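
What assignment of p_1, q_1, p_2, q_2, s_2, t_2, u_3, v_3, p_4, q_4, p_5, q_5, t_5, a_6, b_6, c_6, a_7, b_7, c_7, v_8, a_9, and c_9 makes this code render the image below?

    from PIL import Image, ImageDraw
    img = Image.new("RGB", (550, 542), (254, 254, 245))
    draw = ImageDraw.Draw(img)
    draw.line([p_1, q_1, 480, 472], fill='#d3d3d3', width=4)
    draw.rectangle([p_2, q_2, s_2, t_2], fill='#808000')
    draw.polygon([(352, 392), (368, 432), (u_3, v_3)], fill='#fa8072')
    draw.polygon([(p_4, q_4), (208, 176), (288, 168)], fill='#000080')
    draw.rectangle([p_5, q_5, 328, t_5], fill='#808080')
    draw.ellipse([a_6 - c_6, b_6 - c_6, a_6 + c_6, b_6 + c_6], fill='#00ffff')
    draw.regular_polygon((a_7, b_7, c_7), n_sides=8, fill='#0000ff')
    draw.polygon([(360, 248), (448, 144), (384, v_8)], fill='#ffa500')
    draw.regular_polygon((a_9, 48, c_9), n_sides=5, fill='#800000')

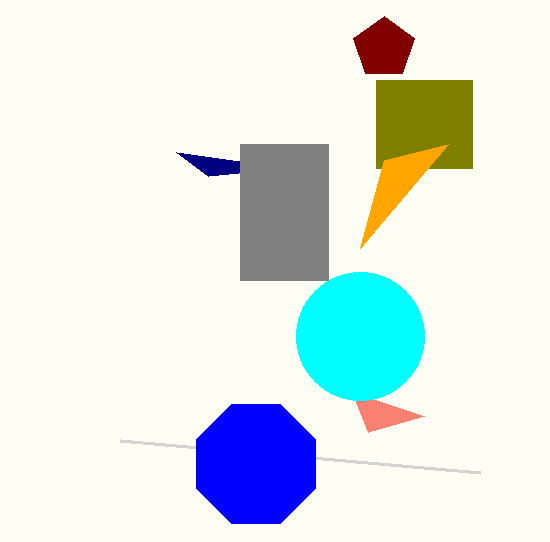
p_1 = 120
q_1 = 440
p_2 = 376
q_2 = 80
s_2 = 472
t_2 = 168
u_3 = 424
v_3 = 416
p_4 = 176
q_4 = 152
p_5 = 240
q_5 = 144
t_5 = 280
a_6 = 360
b_6 = 336
c_6 = 64
a_7 = 256
b_7 = 464
c_7 = 64
v_8 = 160
a_9 = 384
c_9 = 32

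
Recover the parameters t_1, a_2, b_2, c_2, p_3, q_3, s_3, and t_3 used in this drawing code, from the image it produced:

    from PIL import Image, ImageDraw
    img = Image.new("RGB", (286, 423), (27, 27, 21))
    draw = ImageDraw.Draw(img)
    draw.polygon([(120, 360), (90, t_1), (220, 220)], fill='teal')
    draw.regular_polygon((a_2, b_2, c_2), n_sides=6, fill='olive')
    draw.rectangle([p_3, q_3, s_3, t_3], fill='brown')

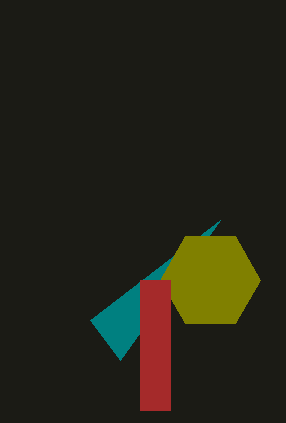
t_1 = 320; a_2 = 210; b_2 = 280; c_2 = 50; p_3 = 140; q_3 = 280; s_3 = 170; t_3 = 410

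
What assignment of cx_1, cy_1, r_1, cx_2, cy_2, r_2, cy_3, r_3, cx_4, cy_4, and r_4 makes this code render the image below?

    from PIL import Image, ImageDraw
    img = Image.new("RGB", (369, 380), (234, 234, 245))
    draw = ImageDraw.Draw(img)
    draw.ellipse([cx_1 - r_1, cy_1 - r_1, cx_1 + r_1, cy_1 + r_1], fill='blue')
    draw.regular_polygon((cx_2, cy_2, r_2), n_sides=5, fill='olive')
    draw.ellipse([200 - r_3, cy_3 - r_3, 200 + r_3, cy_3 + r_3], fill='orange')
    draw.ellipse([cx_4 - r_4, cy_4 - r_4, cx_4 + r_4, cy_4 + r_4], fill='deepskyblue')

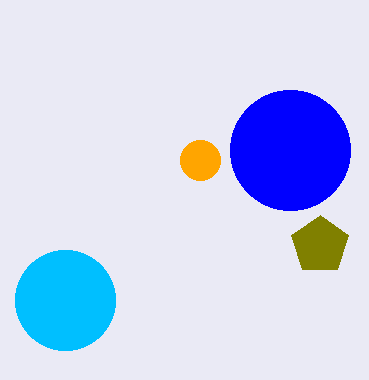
cx_1 = 290
cy_1 = 150
r_1 = 60
cx_2 = 320
cy_2 = 245
r_2 = 30
cy_3 = 160
r_3 = 20
cx_4 = 65
cy_4 = 300
r_4 = 50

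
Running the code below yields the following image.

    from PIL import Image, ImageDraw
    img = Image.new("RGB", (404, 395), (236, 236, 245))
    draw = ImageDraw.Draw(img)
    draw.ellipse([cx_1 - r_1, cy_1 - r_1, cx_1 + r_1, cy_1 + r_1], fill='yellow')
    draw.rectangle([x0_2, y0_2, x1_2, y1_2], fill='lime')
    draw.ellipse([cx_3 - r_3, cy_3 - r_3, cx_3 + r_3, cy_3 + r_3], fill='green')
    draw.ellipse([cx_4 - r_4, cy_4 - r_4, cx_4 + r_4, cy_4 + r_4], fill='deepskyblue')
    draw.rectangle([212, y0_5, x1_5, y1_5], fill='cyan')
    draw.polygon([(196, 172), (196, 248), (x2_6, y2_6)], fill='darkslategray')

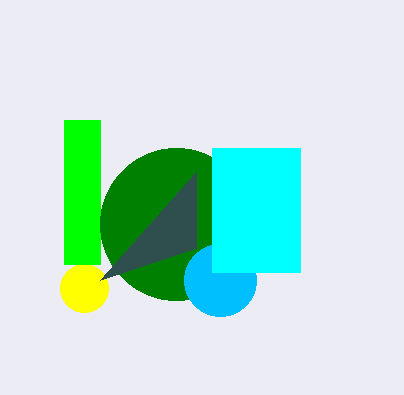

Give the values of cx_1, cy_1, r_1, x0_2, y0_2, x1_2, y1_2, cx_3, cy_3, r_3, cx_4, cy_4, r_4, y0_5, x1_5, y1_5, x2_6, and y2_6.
cx_1 = 84; cy_1 = 288; r_1 = 24; x0_2 = 64; y0_2 = 120; x1_2 = 100; y1_2 = 264; cx_3 = 176; cy_3 = 224; r_3 = 76; cx_4 = 220; cy_4 = 280; r_4 = 36; y0_5 = 148; x1_5 = 300; y1_5 = 272; x2_6 = 100; y2_6 = 280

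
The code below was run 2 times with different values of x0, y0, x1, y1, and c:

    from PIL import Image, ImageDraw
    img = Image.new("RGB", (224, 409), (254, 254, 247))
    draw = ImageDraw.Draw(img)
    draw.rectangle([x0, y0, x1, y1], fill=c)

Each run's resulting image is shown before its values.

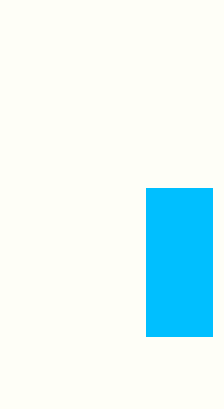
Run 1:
x0 = 146, y0 = 188, x1 = 212, y1 = 336, c = 'deepskyblue'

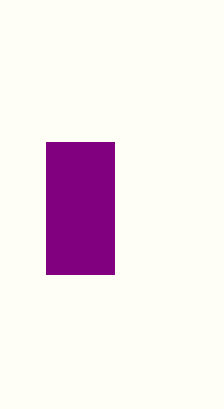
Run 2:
x0 = 46
y0 = 142
x1 = 114
y1 = 274
c = 'purple'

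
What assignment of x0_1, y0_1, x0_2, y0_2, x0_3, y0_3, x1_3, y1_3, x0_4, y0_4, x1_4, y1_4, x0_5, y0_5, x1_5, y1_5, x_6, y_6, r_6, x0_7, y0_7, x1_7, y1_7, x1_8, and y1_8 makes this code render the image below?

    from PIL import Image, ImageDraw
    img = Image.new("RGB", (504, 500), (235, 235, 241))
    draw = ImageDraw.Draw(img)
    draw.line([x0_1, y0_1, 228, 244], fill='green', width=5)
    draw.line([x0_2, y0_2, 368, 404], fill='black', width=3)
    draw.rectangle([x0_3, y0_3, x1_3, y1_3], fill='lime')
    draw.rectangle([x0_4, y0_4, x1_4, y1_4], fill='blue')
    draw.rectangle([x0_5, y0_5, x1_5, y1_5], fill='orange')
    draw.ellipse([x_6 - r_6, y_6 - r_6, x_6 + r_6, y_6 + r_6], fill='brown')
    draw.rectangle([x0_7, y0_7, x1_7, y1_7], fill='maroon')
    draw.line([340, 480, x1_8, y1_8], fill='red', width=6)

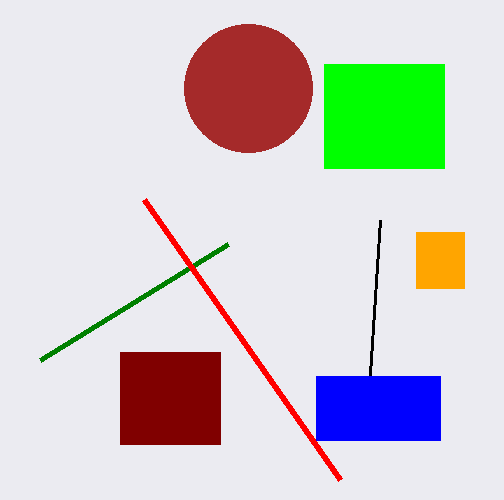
x0_1 = 40; y0_1 = 360; x0_2 = 380; y0_2 = 220; x0_3 = 324; y0_3 = 64; x1_3 = 444; y1_3 = 168; x0_4 = 316; y0_4 = 376; x1_4 = 440; y1_4 = 440; x0_5 = 416; y0_5 = 232; x1_5 = 464; y1_5 = 288; x_6 = 248; y_6 = 88; r_6 = 64; x0_7 = 120; y0_7 = 352; x1_7 = 220; y1_7 = 444; x1_8 = 144; y1_8 = 200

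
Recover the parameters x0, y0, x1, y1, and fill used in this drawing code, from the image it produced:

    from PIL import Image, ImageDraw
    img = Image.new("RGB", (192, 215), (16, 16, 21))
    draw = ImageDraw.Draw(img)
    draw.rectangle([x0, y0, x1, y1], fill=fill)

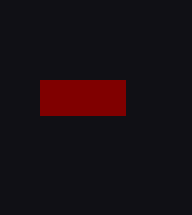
x0 = 40, y0 = 80, x1 = 125, y1 = 115, fill = 'maroon'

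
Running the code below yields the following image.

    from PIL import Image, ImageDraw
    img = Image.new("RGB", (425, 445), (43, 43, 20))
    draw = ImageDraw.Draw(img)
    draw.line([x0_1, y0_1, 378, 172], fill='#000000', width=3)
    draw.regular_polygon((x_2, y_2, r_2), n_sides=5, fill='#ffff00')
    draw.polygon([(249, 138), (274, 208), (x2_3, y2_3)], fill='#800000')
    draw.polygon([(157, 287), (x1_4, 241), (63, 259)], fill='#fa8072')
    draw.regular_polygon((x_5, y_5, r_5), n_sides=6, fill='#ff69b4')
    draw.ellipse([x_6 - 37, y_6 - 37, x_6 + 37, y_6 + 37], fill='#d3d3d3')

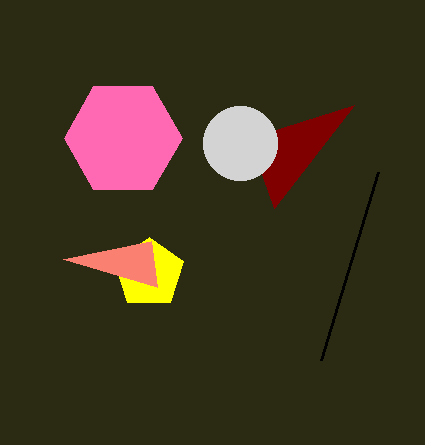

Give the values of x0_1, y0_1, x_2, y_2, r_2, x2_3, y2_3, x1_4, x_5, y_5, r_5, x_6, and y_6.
x0_1 = 321, y0_1 = 360, x_2 = 149, y_2 = 273, r_2 = 36, x2_3 = 354, y2_3 = 105, x1_4 = 151, x_5 = 123, y_5 = 138, r_5 = 59, x_6 = 240, y_6 = 143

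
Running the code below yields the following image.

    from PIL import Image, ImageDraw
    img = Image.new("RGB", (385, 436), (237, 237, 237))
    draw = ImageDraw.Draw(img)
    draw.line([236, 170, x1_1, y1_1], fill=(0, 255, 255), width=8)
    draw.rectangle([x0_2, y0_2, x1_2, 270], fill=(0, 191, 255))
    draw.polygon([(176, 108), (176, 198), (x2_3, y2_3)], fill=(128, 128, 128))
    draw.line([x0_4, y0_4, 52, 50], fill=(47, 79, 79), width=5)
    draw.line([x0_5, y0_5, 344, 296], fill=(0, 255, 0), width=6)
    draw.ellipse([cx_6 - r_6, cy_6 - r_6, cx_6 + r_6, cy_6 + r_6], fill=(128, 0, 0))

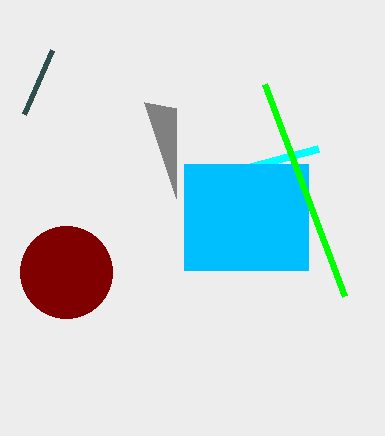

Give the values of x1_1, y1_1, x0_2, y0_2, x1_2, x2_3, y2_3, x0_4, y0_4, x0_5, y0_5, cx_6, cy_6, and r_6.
x1_1 = 318, y1_1 = 148, x0_2 = 184, y0_2 = 164, x1_2 = 308, x2_3 = 144, y2_3 = 102, x0_4 = 24, y0_4 = 114, x0_5 = 264, y0_5 = 84, cx_6 = 66, cy_6 = 272, r_6 = 46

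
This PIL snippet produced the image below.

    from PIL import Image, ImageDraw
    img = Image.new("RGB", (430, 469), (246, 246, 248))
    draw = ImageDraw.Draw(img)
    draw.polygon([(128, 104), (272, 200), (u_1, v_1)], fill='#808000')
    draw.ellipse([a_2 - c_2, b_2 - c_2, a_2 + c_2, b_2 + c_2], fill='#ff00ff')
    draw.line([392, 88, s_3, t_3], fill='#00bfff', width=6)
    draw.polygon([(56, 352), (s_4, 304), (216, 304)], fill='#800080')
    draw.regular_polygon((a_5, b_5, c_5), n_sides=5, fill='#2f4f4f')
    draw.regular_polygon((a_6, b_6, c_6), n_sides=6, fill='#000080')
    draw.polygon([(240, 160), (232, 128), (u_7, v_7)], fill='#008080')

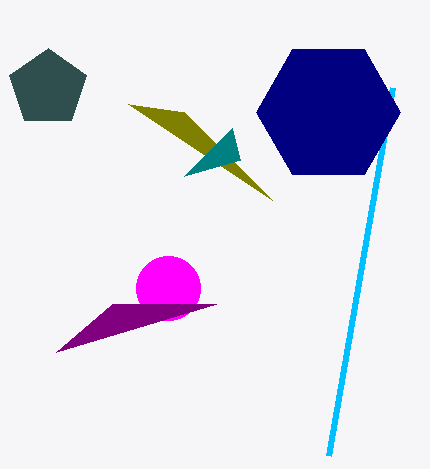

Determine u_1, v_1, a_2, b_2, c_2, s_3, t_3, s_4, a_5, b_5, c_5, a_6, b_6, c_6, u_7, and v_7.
u_1 = 184; v_1 = 112; a_2 = 168; b_2 = 288; c_2 = 32; s_3 = 328; t_3 = 456; s_4 = 112; a_5 = 48; b_5 = 88; c_5 = 40; a_6 = 328; b_6 = 112; c_6 = 72; u_7 = 184; v_7 = 176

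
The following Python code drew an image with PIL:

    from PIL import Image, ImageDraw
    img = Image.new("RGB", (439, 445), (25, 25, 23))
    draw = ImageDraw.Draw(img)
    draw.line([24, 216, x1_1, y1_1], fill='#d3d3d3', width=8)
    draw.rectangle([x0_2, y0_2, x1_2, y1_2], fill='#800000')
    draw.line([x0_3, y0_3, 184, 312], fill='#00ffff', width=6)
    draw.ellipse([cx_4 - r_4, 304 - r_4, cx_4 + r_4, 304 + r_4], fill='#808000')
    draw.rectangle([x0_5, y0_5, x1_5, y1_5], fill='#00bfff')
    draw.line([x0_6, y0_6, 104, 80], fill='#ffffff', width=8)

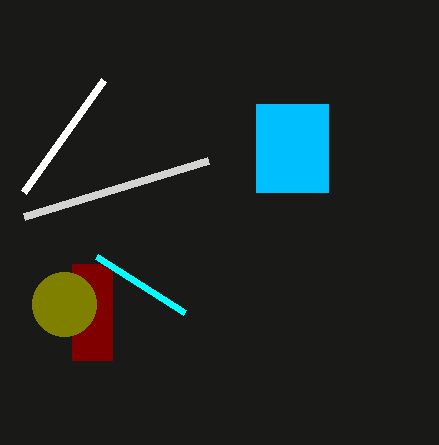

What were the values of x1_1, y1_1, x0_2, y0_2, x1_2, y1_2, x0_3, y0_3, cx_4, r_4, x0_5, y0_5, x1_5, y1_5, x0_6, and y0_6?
x1_1 = 208
y1_1 = 160
x0_2 = 72
y0_2 = 264
x1_2 = 112
y1_2 = 360
x0_3 = 96
y0_3 = 256
cx_4 = 64
r_4 = 32
x0_5 = 256
y0_5 = 104
x1_5 = 328
y1_5 = 192
x0_6 = 24
y0_6 = 192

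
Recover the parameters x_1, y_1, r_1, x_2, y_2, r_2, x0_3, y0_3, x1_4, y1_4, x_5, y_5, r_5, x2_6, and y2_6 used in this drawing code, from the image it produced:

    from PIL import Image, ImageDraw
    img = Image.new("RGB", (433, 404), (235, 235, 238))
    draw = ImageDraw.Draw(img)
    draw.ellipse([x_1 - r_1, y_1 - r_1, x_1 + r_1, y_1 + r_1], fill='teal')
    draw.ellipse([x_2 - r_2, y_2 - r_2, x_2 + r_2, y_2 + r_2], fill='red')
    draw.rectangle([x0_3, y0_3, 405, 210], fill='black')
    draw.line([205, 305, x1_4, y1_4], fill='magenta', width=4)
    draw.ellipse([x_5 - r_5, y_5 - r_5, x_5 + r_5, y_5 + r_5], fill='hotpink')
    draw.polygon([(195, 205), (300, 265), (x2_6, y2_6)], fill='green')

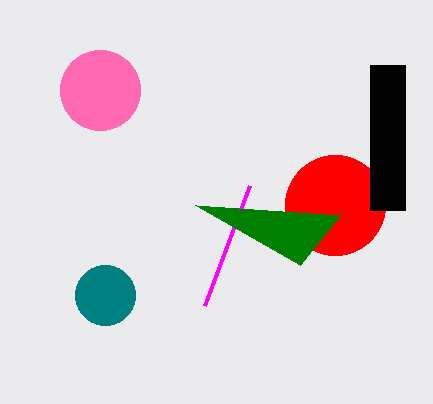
x_1 = 105, y_1 = 295, r_1 = 30, x_2 = 335, y_2 = 205, r_2 = 50, x0_3 = 370, y0_3 = 65, x1_4 = 250, y1_4 = 185, x_5 = 100, y_5 = 90, r_5 = 40, x2_6 = 340, y2_6 = 215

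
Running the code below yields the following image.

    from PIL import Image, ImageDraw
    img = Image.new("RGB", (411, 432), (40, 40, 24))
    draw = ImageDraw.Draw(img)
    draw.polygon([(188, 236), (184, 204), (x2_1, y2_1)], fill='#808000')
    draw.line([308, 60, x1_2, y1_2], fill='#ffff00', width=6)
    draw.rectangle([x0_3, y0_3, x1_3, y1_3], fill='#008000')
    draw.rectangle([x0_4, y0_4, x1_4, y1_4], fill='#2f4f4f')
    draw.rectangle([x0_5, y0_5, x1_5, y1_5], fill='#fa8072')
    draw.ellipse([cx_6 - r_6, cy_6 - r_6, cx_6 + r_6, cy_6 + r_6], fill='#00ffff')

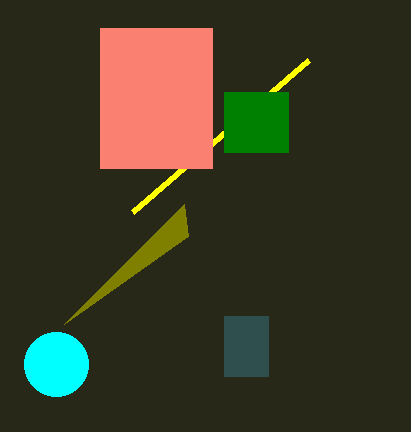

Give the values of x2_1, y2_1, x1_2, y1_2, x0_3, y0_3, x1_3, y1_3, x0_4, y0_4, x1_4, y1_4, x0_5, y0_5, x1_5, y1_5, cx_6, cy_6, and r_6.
x2_1 = 64; y2_1 = 324; x1_2 = 132; y1_2 = 212; x0_3 = 224; y0_3 = 92; x1_3 = 288; y1_3 = 152; x0_4 = 224; y0_4 = 316; x1_4 = 268; y1_4 = 376; x0_5 = 100; y0_5 = 28; x1_5 = 212; y1_5 = 168; cx_6 = 56; cy_6 = 364; r_6 = 32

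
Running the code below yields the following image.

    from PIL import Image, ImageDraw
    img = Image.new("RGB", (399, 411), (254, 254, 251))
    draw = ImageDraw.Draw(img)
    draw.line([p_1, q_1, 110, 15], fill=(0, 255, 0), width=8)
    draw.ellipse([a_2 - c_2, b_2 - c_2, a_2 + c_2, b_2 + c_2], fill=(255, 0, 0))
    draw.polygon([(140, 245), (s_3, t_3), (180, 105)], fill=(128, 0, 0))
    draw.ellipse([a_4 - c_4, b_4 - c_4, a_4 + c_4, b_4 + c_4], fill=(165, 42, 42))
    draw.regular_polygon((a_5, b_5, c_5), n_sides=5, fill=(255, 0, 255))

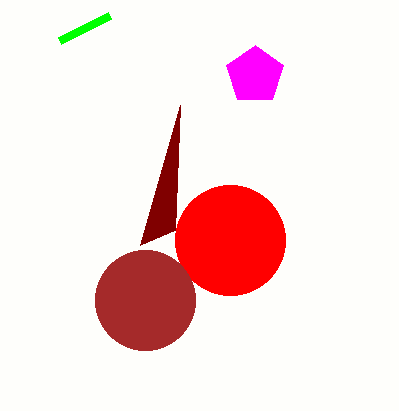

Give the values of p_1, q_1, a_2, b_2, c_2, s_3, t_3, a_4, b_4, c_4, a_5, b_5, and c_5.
p_1 = 60, q_1 = 40, a_2 = 230, b_2 = 240, c_2 = 55, s_3 = 175, t_3 = 230, a_4 = 145, b_4 = 300, c_4 = 50, a_5 = 255, b_5 = 75, c_5 = 30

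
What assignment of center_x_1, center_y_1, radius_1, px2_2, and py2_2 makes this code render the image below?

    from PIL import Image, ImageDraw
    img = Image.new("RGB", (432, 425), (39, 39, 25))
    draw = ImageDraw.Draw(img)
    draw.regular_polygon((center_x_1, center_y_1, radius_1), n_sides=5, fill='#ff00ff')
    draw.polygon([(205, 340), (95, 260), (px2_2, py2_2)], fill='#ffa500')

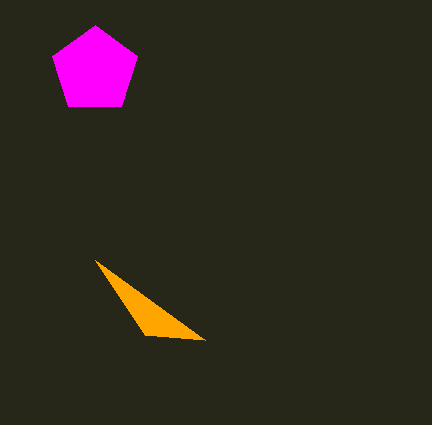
center_x_1 = 95, center_y_1 = 70, radius_1 = 45, px2_2 = 145, py2_2 = 335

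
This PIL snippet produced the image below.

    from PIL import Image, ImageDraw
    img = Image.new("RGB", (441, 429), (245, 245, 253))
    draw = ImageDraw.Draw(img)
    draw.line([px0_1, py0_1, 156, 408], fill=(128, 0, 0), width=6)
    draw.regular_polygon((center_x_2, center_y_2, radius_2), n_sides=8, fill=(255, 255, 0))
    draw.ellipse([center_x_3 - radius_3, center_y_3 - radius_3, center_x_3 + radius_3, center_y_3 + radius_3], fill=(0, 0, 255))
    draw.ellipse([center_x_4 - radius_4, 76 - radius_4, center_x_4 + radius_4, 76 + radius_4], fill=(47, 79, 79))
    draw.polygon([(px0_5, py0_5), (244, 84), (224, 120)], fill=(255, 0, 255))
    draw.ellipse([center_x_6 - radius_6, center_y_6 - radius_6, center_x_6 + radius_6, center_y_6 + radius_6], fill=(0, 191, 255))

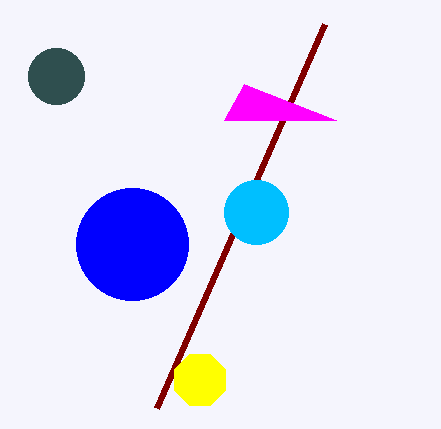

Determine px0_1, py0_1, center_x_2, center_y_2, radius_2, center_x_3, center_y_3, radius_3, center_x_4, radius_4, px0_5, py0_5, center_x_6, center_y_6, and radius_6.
px0_1 = 324
py0_1 = 24
center_x_2 = 200
center_y_2 = 380
radius_2 = 28
center_x_3 = 132
center_y_3 = 244
radius_3 = 56
center_x_4 = 56
radius_4 = 28
px0_5 = 336
py0_5 = 120
center_x_6 = 256
center_y_6 = 212
radius_6 = 32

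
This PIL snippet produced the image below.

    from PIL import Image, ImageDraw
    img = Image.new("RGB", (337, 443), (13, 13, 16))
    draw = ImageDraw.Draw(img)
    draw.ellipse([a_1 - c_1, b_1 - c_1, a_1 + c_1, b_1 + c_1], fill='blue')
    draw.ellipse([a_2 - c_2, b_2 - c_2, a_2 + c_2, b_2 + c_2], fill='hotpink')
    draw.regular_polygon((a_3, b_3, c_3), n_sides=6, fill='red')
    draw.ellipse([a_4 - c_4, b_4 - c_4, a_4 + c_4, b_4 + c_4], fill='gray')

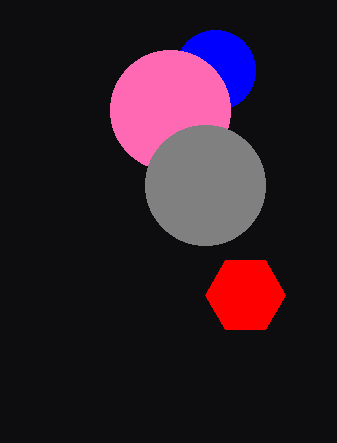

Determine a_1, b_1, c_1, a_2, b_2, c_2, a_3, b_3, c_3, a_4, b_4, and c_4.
a_1 = 215
b_1 = 70
c_1 = 40
a_2 = 170
b_2 = 110
c_2 = 60
a_3 = 245
b_3 = 295
c_3 = 40
a_4 = 205
b_4 = 185
c_4 = 60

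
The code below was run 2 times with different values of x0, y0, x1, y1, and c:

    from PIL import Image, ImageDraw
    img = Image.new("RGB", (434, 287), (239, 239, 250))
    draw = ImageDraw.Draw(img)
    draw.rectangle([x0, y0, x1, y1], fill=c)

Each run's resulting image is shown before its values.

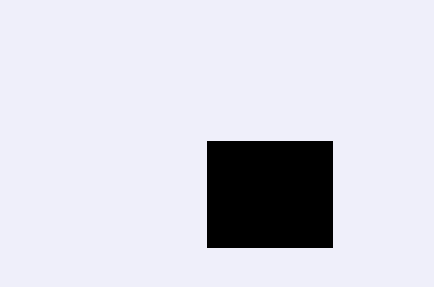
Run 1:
x0 = 207
y0 = 141
x1 = 332
y1 = 247
c = 'black'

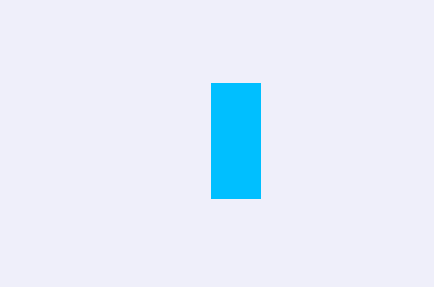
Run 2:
x0 = 211
y0 = 83
x1 = 260
y1 = 198
c = 'deepskyblue'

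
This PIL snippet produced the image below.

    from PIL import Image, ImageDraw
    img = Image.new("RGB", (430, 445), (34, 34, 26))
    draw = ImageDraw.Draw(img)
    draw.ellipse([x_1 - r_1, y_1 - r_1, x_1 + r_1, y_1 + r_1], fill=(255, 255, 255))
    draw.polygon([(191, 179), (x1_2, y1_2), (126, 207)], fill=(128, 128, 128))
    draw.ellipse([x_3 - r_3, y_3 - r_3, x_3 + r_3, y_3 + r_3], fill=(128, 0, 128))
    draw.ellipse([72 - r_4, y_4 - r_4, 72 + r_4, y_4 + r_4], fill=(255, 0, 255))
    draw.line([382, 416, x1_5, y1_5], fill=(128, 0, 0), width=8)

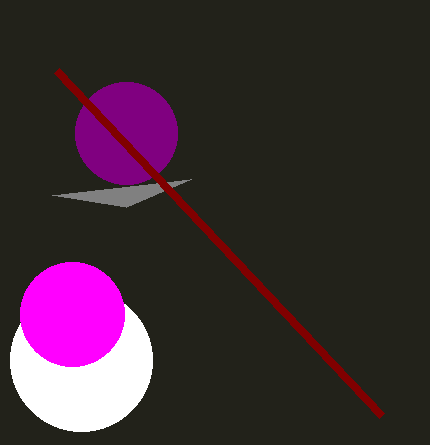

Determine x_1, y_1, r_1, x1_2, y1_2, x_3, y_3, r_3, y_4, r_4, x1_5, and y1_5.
x_1 = 81
y_1 = 360
r_1 = 71
x1_2 = 52
y1_2 = 195
x_3 = 126
y_3 = 133
r_3 = 51
y_4 = 314
r_4 = 52
x1_5 = 57
y1_5 = 71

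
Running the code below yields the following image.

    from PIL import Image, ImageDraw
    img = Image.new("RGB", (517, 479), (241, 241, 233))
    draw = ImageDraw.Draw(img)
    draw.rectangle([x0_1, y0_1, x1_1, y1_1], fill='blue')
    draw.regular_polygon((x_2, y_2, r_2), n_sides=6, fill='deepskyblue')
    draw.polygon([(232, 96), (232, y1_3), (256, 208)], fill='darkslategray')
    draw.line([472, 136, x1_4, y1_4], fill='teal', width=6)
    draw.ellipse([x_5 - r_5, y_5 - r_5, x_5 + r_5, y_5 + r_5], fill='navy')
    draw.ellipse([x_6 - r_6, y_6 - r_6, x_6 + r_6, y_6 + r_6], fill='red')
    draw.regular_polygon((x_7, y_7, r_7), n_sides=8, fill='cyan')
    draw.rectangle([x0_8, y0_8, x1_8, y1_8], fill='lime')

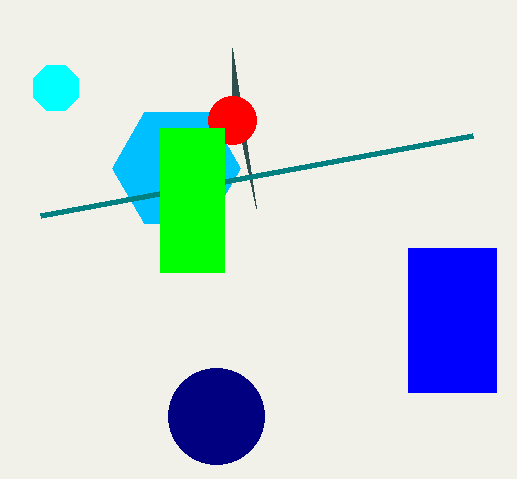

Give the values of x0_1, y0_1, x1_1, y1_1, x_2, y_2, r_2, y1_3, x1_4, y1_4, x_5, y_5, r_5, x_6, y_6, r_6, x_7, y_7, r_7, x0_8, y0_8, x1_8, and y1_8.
x0_1 = 408, y0_1 = 248, x1_1 = 496, y1_1 = 392, x_2 = 176, y_2 = 168, r_2 = 64, y1_3 = 48, x1_4 = 40, y1_4 = 216, x_5 = 216, y_5 = 416, r_5 = 48, x_6 = 232, y_6 = 120, r_6 = 24, x_7 = 56, y_7 = 88, r_7 = 24, x0_8 = 160, y0_8 = 128, x1_8 = 224, y1_8 = 272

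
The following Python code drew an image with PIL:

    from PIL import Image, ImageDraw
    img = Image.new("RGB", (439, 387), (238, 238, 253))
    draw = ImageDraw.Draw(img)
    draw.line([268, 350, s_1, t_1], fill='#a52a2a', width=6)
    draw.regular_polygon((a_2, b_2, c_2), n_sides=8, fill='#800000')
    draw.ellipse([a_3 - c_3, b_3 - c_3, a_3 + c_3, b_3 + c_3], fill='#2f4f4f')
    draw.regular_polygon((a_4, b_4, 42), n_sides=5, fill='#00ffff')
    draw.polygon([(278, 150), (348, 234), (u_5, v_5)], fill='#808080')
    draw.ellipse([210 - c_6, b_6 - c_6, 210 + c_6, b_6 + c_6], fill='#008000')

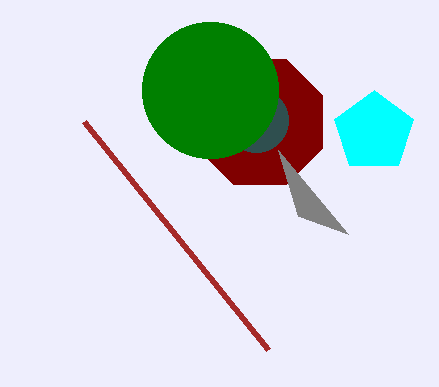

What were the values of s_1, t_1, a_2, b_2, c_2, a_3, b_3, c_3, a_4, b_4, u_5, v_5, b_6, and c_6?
s_1 = 84; t_1 = 122; a_2 = 260; b_2 = 122; c_2 = 68; a_3 = 256; b_3 = 120; c_3 = 32; a_4 = 374; b_4 = 132; u_5 = 298; v_5 = 216; b_6 = 90; c_6 = 68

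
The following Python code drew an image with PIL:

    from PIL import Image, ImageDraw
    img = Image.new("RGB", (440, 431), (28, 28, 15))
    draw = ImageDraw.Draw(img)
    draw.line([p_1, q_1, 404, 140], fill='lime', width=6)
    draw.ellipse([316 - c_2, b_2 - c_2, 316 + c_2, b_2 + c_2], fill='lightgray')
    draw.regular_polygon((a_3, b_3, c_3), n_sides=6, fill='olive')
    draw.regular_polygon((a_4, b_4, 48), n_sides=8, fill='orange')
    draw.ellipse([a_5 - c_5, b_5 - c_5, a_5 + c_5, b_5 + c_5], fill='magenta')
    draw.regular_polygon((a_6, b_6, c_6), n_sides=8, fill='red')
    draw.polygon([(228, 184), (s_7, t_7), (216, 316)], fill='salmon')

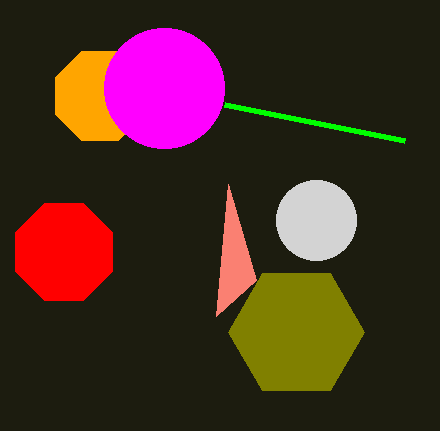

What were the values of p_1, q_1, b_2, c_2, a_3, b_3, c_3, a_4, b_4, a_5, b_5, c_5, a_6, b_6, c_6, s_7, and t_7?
p_1 = 224, q_1 = 104, b_2 = 220, c_2 = 40, a_3 = 296, b_3 = 332, c_3 = 68, a_4 = 100, b_4 = 96, a_5 = 164, b_5 = 88, c_5 = 60, a_6 = 64, b_6 = 252, c_6 = 52, s_7 = 256, t_7 = 280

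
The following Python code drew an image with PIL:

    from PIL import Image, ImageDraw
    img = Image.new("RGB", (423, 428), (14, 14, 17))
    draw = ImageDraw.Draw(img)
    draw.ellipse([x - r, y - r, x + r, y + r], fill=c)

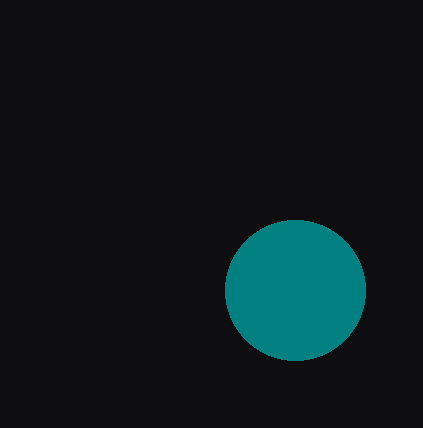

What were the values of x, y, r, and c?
x = 295, y = 290, r = 70, c = 'teal'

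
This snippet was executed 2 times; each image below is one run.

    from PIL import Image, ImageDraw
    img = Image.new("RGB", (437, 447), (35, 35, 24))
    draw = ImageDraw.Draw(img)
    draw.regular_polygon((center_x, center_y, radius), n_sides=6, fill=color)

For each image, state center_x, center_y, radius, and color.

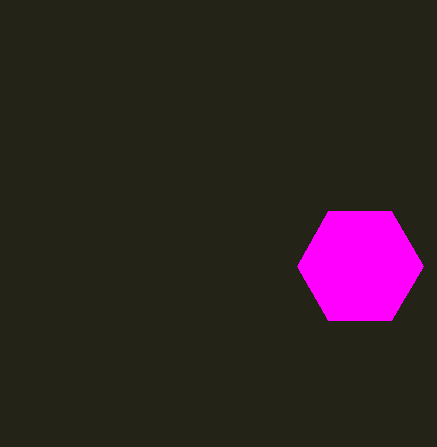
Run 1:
center_x = 360; center_y = 266; radius = 63; color = 'magenta'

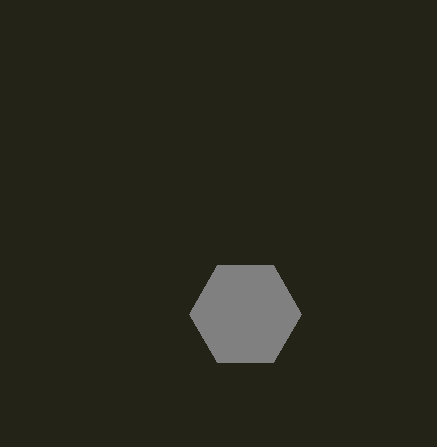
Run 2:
center_x = 245
center_y = 314
radius = 56
color = 'gray'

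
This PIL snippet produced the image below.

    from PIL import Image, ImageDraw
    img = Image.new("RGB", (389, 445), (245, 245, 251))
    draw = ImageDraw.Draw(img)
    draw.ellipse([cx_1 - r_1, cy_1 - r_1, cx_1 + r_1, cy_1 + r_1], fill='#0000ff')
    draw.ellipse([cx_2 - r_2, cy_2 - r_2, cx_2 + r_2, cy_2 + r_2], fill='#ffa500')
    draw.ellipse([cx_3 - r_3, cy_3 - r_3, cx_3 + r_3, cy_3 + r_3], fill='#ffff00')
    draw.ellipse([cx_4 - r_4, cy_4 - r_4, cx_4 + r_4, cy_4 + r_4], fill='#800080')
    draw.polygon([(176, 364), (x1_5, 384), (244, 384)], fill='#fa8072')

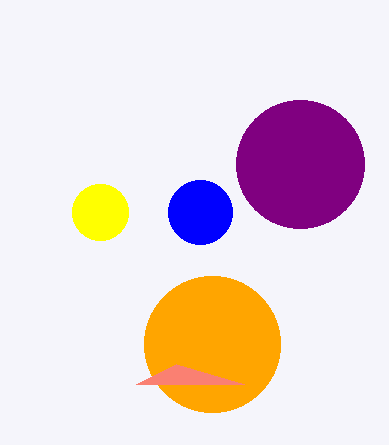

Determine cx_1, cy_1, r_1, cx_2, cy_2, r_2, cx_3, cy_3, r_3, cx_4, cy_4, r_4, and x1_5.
cx_1 = 200; cy_1 = 212; r_1 = 32; cx_2 = 212; cy_2 = 344; r_2 = 68; cx_3 = 100; cy_3 = 212; r_3 = 28; cx_4 = 300; cy_4 = 164; r_4 = 64; x1_5 = 136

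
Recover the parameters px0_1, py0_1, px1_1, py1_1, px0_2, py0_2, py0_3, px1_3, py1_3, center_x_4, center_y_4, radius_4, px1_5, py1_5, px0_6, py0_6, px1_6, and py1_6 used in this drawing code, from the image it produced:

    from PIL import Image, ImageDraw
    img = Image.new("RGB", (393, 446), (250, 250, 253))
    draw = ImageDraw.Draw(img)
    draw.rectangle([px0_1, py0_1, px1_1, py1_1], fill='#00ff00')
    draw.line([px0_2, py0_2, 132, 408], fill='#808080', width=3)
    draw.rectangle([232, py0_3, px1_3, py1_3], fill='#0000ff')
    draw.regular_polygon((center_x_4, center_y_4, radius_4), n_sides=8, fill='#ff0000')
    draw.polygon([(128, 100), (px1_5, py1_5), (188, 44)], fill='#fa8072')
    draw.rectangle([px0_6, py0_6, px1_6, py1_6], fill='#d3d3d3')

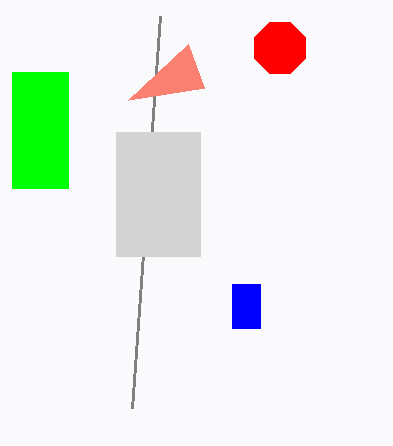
px0_1 = 12; py0_1 = 72; px1_1 = 68; py1_1 = 188; px0_2 = 160; py0_2 = 16; py0_3 = 284; px1_3 = 260; py1_3 = 328; center_x_4 = 280; center_y_4 = 48; radius_4 = 28; px1_5 = 204; py1_5 = 88; px0_6 = 116; py0_6 = 132; px1_6 = 200; py1_6 = 256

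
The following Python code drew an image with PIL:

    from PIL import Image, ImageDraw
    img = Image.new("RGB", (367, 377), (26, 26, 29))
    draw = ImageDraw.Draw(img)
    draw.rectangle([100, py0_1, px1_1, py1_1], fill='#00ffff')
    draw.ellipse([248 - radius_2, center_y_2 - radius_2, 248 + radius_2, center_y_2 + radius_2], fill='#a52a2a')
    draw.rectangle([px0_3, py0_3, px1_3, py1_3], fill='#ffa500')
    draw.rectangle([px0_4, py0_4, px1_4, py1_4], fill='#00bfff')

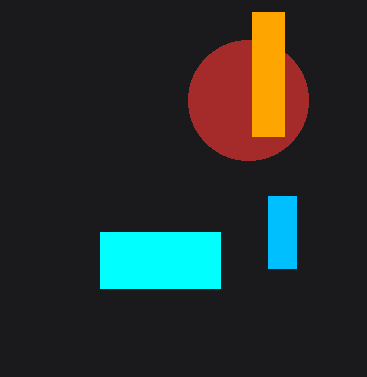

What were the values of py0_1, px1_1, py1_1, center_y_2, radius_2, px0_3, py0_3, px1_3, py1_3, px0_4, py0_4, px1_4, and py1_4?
py0_1 = 232; px1_1 = 220; py1_1 = 288; center_y_2 = 100; radius_2 = 60; px0_3 = 252; py0_3 = 12; px1_3 = 284; py1_3 = 136; px0_4 = 268; py0_4 = 196; px1_4 = 296; py1_4 = 268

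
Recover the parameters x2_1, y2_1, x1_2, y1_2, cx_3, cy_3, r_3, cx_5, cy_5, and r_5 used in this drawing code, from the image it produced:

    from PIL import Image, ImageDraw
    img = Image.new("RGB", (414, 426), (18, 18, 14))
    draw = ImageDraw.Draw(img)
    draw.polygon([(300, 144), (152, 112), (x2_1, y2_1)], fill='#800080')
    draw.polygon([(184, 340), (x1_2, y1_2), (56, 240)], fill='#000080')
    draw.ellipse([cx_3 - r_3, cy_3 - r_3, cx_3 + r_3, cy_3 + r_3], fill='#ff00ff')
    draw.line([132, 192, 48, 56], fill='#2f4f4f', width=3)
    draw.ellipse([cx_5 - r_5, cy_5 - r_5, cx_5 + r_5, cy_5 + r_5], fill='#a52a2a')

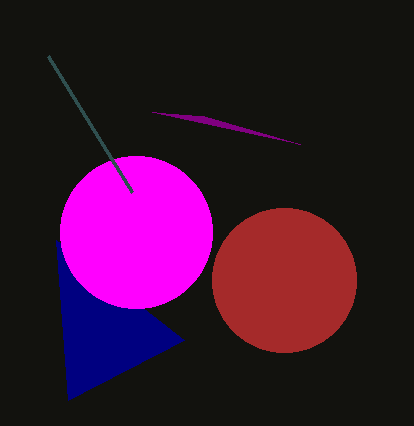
x2_1 = 204, y2_1 = 116, x1_2 = 68, y1_2 = 400, cx_3 = 136, cy_3 = 232, r_3 = 76, cx_5 = 284, cy_5 = 280, r_5 = 72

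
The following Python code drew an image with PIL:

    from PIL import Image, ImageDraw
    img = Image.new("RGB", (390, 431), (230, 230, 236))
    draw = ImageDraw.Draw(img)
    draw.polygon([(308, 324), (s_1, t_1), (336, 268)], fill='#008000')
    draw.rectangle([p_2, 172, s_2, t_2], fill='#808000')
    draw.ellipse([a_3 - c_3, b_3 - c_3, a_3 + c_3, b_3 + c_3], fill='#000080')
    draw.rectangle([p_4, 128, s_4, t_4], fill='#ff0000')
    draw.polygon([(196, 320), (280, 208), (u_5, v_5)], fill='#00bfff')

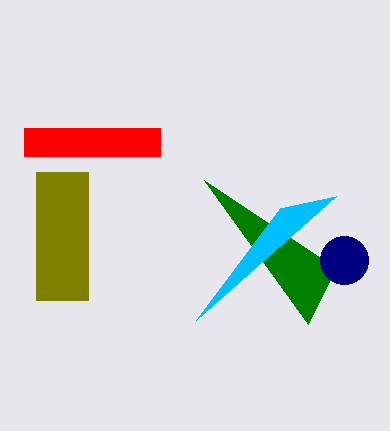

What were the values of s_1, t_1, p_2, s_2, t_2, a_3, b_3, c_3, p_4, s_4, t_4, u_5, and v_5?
s_1 = 204; t_1 = 180; p_2 = 36; s_2 = 88; t_2 = 300; a_3 = 344; b_3 = 260; c_3 = 24; p_4 = 24; s_4 = 160; t_4 = 156; u_5 = 336; v_5 = 196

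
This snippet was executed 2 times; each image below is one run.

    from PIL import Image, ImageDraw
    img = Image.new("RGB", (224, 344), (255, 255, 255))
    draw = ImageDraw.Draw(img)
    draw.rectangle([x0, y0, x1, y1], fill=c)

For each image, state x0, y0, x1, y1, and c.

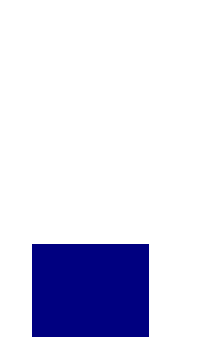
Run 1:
x0 = 32
y0 = 244
x1 = 148
y1 = 336
c = 'navy'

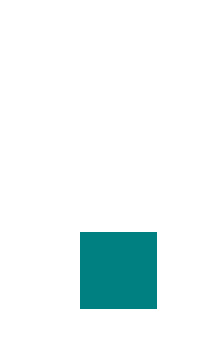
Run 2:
x0 = 80; y0 = 232; x1 = 156; y1 = 308; c = 'teal'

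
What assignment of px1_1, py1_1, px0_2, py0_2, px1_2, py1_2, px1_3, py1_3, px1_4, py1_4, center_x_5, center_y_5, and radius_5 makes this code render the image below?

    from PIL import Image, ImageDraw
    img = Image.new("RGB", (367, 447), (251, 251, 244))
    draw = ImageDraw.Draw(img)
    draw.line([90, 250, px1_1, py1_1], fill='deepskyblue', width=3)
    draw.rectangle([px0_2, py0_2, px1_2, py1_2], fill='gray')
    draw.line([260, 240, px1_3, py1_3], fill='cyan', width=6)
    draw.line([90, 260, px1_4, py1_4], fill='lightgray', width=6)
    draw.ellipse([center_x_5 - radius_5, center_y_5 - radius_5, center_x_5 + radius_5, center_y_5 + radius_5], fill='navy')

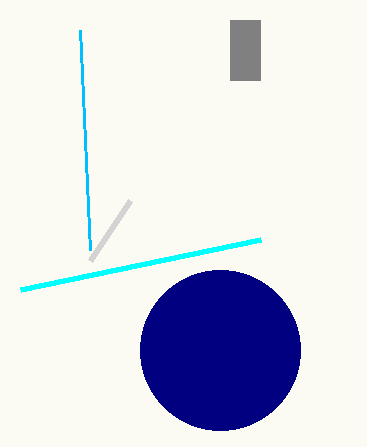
px1_1 = 80; py1_1 = 30; px0_2 = 230; py0_2 = 20; px1_2 = 260; py1_2 = 80; px1_3 = 20; py1_3 = 290; px1_4 = 130; py1_4 = 200; center_x_5 = 220; center_y_5 = 350; radius_5 = 80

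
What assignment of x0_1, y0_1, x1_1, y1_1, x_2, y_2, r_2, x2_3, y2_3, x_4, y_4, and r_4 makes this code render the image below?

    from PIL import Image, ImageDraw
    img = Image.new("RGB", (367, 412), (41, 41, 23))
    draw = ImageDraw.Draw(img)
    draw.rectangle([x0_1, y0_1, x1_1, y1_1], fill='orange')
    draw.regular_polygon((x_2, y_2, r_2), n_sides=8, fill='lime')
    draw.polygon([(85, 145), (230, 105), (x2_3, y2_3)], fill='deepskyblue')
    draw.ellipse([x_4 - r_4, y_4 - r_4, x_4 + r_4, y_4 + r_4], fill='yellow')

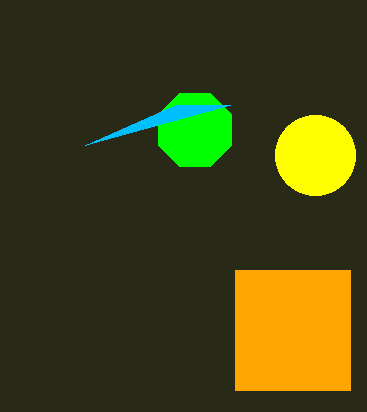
x0_1 = 235
y0_1 = 270
x1_1 = 350
y1_1 = 390
x_2 = 195
y_2 = 130
r_2 = 40
x2_3 = 175
y2_3 = 105
x_4 = 315
y_4 = 155
r_4 = 40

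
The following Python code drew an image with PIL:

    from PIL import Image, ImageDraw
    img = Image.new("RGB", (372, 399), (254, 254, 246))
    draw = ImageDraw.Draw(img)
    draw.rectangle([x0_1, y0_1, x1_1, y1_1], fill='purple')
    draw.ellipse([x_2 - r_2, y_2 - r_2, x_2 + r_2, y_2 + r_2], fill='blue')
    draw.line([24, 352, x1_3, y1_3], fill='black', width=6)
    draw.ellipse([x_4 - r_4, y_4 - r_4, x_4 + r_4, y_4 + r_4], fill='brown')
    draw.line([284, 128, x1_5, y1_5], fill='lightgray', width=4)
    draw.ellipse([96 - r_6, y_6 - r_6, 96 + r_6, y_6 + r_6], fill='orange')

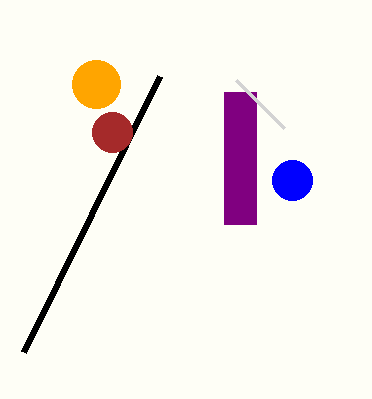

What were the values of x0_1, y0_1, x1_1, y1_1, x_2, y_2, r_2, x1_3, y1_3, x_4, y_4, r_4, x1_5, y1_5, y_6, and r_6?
x0_1 = 224; y0_1 = 92; x1_1 = 256; y1_1 = 224; x_2 = 292; y_2 = 180; r_2 = 20; x1_3 = 160; y1_3 = 76; x_4 = 112; y_4 = 132; r_4 = 20; x1_5 = 236; y1_5 = 80; y_6 = 84; r_6 = 24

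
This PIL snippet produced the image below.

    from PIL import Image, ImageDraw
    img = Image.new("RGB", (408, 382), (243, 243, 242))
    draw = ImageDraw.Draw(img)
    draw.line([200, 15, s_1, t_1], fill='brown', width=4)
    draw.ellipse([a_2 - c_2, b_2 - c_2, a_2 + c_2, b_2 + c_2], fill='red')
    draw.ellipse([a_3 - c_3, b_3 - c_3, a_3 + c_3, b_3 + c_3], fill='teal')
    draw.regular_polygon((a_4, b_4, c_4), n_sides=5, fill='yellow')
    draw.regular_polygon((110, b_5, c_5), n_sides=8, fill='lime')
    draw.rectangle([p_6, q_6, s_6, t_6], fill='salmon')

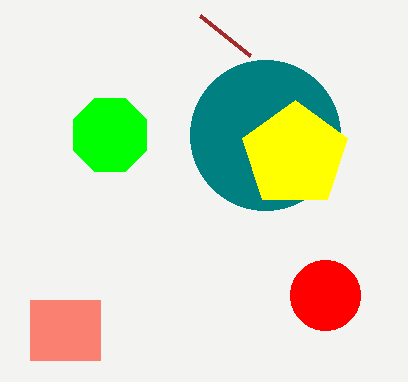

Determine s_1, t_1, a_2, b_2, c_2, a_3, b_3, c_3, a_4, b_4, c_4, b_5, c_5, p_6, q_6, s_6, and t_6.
s_1 = 250
t_1 = 55
a_2 = 325
b_2 = 295
c_2 = 35
a_3 = 265
b_3 = 135
c_3 = 75
a_4 = 295
b_4 = 155
c_4 = 55
b_5 = 135
c_5 = 40
p_6 = 30
q_6 = 300
s_6 = 100
t_6 = 360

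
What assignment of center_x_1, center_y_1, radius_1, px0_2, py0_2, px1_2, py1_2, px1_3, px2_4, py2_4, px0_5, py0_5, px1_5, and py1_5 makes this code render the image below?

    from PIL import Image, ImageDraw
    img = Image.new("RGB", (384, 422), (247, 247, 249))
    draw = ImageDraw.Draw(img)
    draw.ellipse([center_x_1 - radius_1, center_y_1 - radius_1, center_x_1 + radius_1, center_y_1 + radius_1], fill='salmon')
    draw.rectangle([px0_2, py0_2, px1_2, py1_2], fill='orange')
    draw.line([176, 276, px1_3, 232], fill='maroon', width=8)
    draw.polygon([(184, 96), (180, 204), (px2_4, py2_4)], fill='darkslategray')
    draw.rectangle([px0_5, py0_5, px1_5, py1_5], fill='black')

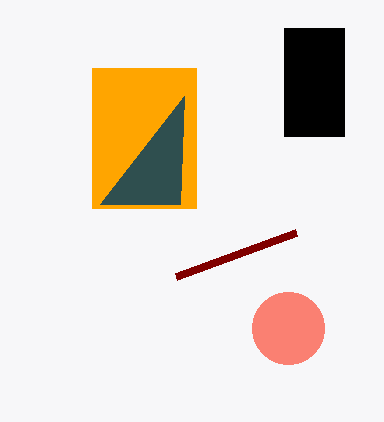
center_x_1 = 288; center_y_1 = 328; radius_1 = 36; px0_2 = 92; py0_2 = 68; px1_2 = 196; py1_2 = 208; px1_3 = 296; px2_4 = 100; py2_4 = 204; px0_5 = 284; py0_5 = 28; px1_5 = 344; py1_5 = 136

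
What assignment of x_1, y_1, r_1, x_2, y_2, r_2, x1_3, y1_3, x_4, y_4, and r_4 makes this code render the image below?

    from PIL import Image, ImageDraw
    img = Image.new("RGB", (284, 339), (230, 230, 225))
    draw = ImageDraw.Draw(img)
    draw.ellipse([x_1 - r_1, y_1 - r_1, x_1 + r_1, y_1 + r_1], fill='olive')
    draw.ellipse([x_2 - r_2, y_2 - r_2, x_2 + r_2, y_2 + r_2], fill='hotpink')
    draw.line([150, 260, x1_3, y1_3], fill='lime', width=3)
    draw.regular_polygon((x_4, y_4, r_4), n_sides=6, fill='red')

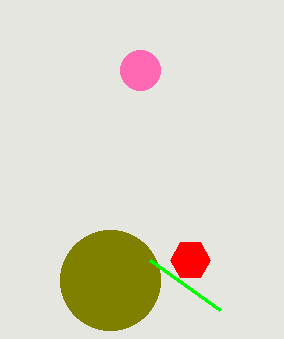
x_1 = 110; y_1 = 280; r_1 = 50; x_2 = 140; y_2 = 70; r_2 = 20; x1_3 = 220; y1_3 = 310; x_4 = 190; y_4 = 260; r_4 = 20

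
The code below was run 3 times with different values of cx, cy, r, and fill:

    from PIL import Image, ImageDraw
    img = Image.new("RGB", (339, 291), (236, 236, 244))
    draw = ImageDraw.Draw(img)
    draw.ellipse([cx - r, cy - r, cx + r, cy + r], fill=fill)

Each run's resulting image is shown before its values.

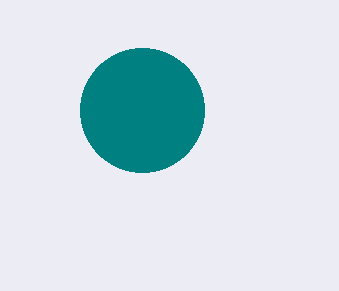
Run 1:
cx = 142, cy = 110, r = 62, fill = 'teal'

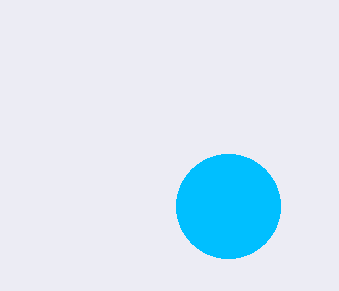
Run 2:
cx = 228; cy = 206; r = 52; fill = 'deepskyblue'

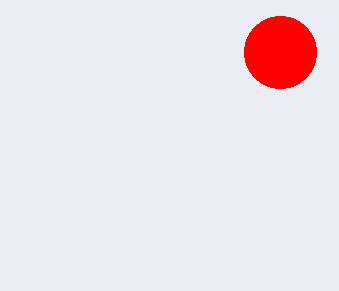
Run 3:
cx = 280
cy = 52
r = 36
fill = 'red'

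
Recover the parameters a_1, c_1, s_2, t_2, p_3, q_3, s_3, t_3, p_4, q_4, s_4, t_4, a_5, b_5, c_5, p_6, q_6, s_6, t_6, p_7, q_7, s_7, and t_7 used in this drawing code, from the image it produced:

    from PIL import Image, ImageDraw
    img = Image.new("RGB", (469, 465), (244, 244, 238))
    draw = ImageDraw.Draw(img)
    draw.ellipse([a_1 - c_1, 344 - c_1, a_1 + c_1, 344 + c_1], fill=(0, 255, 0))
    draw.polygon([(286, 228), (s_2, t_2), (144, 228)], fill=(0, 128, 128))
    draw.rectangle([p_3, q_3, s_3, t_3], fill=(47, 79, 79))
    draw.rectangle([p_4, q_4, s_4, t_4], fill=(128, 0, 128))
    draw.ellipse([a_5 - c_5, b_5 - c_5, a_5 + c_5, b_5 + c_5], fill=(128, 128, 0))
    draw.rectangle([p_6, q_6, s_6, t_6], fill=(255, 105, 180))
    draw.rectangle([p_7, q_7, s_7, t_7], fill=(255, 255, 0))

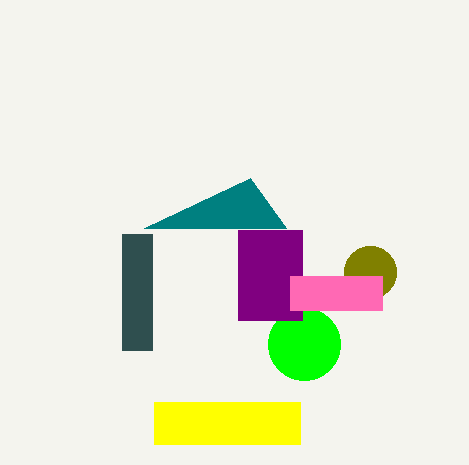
a_1 = 304, c_1 = 36, s_2 = 250, t_2 = 178, p_3 = 122, q_3 = 234, s_3 = 152, t_3 = 350, p_4 = 238, q_4 = 230, s_4 = 302, t_4 = 320, a_5 = 370, b_5 = 272, c_5 = 26, p_6 = 290, q_6 = 276, s_6 = 382, t_6 = 310, p_7 = 154, q_7 = 402, s_7 = 300, t_7 = 444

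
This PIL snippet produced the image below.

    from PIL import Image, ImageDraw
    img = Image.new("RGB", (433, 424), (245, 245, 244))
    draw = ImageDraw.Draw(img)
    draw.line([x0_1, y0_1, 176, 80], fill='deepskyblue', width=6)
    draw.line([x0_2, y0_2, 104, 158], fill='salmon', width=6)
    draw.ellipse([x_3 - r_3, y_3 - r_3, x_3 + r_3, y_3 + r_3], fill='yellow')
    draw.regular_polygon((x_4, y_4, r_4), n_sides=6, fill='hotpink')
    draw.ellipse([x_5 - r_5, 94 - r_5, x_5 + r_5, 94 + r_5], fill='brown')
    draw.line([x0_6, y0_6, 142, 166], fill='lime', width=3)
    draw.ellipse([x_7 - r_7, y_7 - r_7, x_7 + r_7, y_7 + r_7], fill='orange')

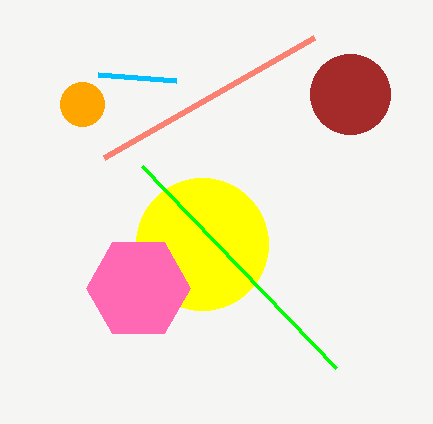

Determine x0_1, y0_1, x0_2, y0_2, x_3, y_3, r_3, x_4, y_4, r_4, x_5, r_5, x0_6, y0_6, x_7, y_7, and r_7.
x0_1 = 98; y0_1 = 74; x0_2 = 314; y0_2 = 38; x_3 = 202; y_3 = 244; r_3 = 66; x_4 = 138; y_4 = 288; r_4 = 52; x_5 = 350; r_5 = 40; x0_6 = 336; y0_6 = 368; x_7 = 82; y_7 = 104; r_7 = 22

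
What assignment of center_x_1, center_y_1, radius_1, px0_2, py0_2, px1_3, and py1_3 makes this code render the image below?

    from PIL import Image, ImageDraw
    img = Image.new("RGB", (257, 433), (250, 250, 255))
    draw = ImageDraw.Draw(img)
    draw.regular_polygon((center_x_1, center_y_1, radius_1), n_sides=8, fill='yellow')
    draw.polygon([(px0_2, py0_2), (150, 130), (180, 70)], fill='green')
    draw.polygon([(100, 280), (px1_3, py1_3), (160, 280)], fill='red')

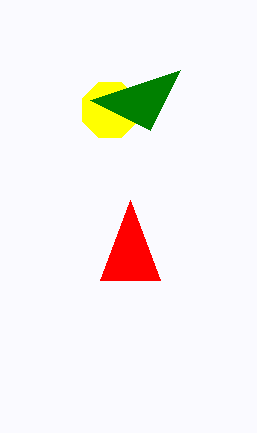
center_x_1 = 110
center_y_1 = 110
radius_1 = 30
px0_2 = 90
py0_2 = 100
px1_3 = 130
py1_3 = 200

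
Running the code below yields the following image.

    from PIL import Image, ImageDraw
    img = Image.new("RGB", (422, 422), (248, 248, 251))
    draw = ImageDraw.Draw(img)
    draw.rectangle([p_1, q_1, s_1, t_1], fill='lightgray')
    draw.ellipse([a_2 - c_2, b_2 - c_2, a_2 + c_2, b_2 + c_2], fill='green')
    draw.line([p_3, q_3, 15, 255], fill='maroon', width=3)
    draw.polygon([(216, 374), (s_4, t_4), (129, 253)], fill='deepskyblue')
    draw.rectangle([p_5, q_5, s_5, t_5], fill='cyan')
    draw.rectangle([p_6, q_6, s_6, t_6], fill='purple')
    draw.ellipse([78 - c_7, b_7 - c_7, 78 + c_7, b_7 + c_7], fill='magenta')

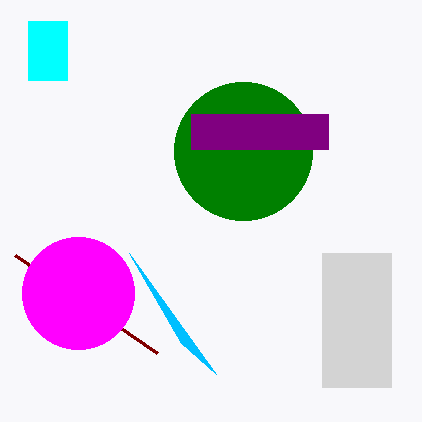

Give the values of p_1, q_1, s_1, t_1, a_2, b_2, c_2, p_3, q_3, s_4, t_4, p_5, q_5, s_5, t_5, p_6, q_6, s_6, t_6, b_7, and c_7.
p_1 = 322, q_1 = 253, s_1 = 391, t_1 = 387, a_2 = 243, b_2 = 151, c_2 = 69, p_3 = 157, q_3 = 353, s_4 = 181, t_4 = 343, p_5 = 28, q_5 = 21, s_5 = 67, t_5 = 80, p_6 = 191, q_6 = 114, s_6 = 328, t_6 = 149, b_7 = 293, c_7 = 56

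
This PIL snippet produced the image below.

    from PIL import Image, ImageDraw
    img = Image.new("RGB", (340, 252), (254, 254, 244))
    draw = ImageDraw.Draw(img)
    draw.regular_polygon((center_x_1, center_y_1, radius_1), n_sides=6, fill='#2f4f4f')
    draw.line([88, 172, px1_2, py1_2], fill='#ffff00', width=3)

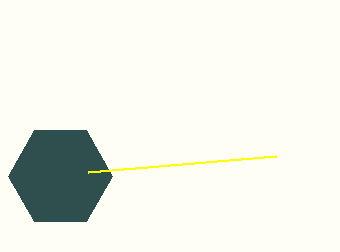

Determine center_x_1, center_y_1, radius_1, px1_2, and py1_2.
center_x_1 = 60
center_y_1 = 176
radius_1 = 52
px1_2 = 276
py1_2 = 156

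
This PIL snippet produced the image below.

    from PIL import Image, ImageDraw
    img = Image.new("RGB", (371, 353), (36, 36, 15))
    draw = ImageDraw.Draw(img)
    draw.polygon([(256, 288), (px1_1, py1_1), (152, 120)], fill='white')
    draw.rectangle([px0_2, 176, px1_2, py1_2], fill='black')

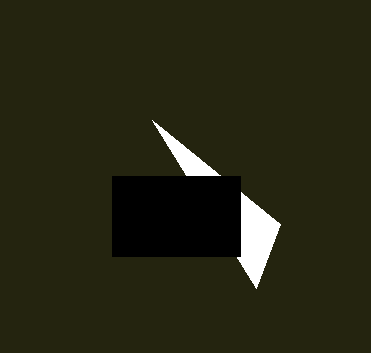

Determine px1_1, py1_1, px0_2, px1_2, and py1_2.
px1_1 = 280, py1_1 = 224, px0_2 = 112, px1_2 = 240, py1_2 = 256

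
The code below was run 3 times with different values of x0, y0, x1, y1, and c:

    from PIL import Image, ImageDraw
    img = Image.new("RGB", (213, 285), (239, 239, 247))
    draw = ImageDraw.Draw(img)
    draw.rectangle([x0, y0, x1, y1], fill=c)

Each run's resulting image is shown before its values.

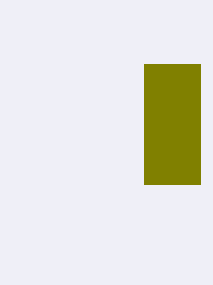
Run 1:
x0 = 144, y0 = 64, x1 = 200, y1 = 184, c = 'olive'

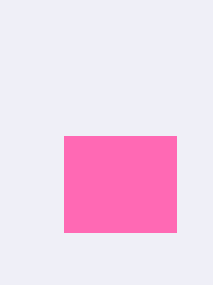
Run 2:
x0 = 64, y0 = 136, x1 = 176, y1 = 232, c = 'hotpink'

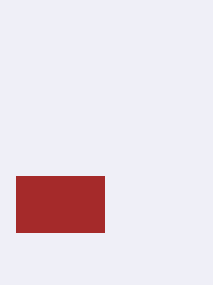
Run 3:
x0 = 16; y0 = 176; x1 = 104; y1 = 232; c = 'brown'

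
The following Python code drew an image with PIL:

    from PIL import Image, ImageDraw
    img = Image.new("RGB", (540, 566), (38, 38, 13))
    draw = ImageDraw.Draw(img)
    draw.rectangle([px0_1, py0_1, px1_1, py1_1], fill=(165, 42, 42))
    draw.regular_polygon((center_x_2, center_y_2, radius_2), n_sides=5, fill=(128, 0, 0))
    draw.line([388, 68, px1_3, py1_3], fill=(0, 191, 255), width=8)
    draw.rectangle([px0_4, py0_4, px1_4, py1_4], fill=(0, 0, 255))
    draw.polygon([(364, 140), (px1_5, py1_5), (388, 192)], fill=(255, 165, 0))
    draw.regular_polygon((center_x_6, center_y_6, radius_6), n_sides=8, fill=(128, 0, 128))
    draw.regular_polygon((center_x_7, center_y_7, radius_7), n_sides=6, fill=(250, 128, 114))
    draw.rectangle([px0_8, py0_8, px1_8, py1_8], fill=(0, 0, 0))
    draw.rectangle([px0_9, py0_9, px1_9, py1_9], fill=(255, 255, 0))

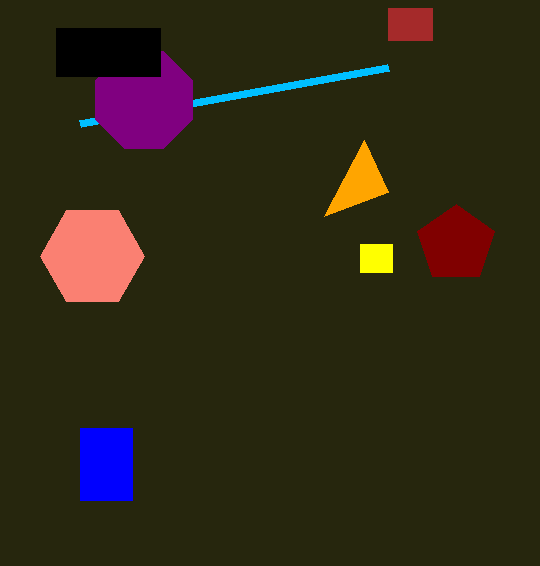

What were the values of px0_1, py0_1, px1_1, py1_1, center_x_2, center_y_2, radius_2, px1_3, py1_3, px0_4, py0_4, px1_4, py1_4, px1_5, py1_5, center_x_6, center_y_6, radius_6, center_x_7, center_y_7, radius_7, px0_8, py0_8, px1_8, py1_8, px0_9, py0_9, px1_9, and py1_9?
px0_1 = 388; py0_1 = 8; px1_1 = 432; py1_1 = 40; center_x_2 = 456; center_y_2 = 244; radius_2 = 40; px1_3 = 80; py1_3 = 124; px0_4 = 80; py0_4 = 428; px1_4 = 132; py1_4 = 500; px1_5 = 324; py1_5 = 216; center_x_6 = 144; center_y_6 = 100; radius_6 = 52; center_x_7 = 92; center_y_7 = 256; radius_7 = 52; px0_8 = 56; py0_8 = 28; px1_8 = 160; py1_8 = 76; px0_9 = 360; py0_9 = 244; px1_9 = 392; py1_9 = 272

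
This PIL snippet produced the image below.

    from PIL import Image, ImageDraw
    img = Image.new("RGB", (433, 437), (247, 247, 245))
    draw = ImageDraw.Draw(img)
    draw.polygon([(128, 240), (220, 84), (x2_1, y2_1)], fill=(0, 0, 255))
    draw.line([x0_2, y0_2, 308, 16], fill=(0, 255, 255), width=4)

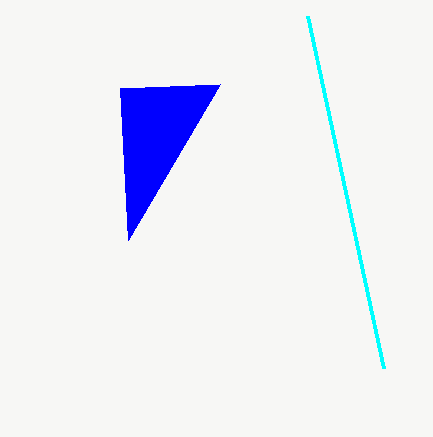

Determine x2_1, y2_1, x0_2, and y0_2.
x2_1 = 120
y2_1 = 88
x0_2 = 384
y0_2 = 368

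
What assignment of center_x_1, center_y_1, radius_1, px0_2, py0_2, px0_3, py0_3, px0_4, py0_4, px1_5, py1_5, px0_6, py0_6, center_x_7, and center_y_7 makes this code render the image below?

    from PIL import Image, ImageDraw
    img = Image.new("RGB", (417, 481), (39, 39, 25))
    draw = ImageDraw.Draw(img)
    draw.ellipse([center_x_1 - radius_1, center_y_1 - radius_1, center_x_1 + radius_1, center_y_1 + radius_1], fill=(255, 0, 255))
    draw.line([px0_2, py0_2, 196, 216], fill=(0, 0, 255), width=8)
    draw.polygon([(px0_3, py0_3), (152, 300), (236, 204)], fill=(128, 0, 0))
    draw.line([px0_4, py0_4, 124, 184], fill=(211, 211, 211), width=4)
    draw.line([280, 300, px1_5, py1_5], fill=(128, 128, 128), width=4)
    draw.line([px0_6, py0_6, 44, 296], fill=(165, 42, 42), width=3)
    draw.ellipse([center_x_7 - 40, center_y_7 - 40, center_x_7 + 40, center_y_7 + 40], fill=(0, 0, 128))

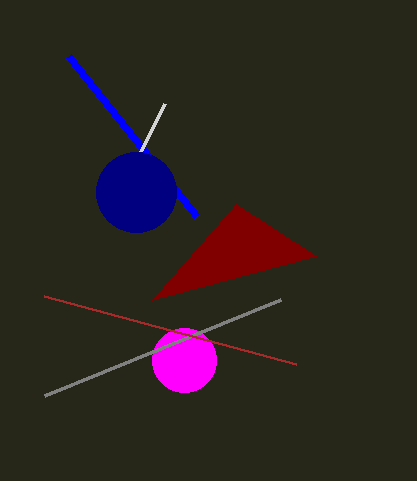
center_x_1 = 184; center_y_1 = 360; radius_1 = 32; px0_2 = 68; py0_2 = 56; px0_3 = 316; py0_3 = 256; px0_4 = 164; py0_4 = 104; px1_5 = 44; py1_5 = 396; px0_6 = 296; py0_6 = 364; center_x_7 = 136; center_y_7 = 192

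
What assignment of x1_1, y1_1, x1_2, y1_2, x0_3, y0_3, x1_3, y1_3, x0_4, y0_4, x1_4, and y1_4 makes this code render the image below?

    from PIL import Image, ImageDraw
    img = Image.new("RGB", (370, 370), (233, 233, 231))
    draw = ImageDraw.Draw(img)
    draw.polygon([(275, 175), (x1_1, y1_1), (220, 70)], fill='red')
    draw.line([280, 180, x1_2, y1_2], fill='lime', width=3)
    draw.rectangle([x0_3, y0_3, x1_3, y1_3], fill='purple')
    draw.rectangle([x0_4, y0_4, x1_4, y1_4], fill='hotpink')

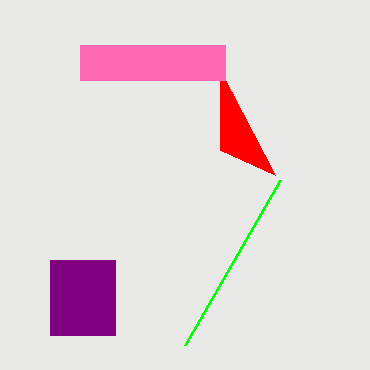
x1_1 = 220
y1_1 = 150
x1_2 = 185
y1_2 = 345
x0_3 = 50
y0_3 = 260
x1_3 = 115
y1_3 = 335
x0_4 = 80
y0_4 = 45
x1_4 = 225
y1_4 = 80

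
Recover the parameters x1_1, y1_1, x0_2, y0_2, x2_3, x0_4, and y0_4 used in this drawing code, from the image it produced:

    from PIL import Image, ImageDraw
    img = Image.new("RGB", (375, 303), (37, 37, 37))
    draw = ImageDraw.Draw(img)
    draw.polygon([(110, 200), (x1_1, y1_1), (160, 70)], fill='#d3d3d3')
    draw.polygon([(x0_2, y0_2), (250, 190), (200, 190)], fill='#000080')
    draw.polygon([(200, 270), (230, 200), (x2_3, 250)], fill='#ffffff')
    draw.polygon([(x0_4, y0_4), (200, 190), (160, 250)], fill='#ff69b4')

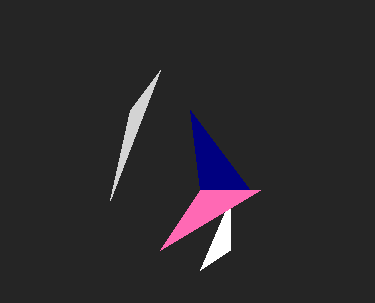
x1_1 = 130, y1_1 = 110, x0_2 = 190, y0_2 = 110, x2_3 = 230, x0_4 = 260, y0_4 = 190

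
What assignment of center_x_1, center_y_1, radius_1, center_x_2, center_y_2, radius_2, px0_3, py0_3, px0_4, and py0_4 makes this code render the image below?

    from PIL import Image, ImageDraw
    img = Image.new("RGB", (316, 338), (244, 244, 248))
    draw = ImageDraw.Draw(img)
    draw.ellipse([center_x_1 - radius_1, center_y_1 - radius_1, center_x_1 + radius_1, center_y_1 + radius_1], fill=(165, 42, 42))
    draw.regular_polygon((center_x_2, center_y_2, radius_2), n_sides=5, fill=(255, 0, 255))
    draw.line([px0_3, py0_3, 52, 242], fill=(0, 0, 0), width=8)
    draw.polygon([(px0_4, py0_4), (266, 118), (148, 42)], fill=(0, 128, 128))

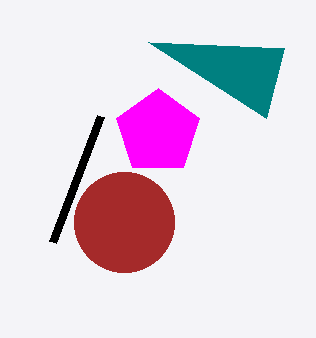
center_x_1 = 124; center_y_1 = 222; radius_1 = 50; center_x_2 = 158; center_y_2 = 132; radius_2 = 44; px0_3 = 100; py0_3 = 116; px0_4 = 284; py0_4 = 48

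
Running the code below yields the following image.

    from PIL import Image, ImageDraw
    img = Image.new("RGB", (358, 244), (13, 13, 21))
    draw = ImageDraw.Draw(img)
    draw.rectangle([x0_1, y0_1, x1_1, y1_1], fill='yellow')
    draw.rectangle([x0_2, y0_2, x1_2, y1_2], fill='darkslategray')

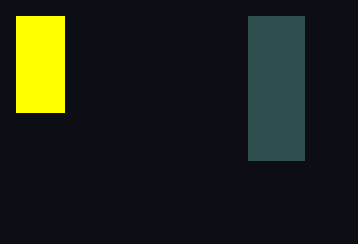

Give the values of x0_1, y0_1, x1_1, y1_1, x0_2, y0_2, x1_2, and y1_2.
x0_1 = 16, y0_1 = 16, x1_1 = 64, y1_1 = 112, x0_2 = 248, y0_2 = 16, x1_2 = 304, y1_2 = 160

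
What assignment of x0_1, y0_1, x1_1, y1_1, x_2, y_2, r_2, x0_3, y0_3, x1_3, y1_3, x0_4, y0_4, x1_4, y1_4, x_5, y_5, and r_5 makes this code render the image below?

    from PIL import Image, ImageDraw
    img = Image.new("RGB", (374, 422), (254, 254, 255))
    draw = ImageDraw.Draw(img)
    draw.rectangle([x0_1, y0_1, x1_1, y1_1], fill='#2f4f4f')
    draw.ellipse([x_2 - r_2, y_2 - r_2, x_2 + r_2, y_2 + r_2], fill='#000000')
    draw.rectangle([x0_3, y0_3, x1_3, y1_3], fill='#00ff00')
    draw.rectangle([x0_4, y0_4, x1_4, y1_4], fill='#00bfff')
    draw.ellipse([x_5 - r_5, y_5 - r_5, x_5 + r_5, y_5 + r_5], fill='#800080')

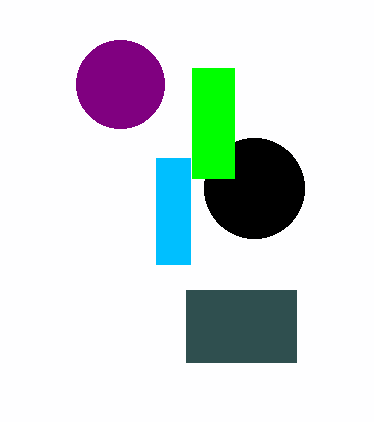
x0_1 = 186; y0_1 = 290; x1_1 = 296; y1_1 = 362; x_2 = 254; y_2 = 188; r_2 = 50; x0_3 = 192; y0_3 = 68; x1_3 = 234; y1_3 = 178; x0_4 = 156; y0_4 = 158; x1_4 = 190; y1_4 = 264; x_5 = 120; y_5 = 84; r_5 = 44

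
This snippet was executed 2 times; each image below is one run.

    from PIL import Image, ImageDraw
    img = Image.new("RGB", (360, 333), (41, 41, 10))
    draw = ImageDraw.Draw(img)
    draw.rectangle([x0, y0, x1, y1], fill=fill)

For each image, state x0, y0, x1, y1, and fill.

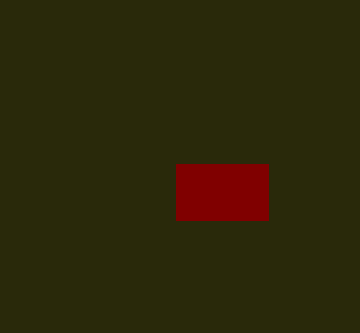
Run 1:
x0 = 176, y0 = 164, x1 = 268, y1 = 220, fill = 'maroon'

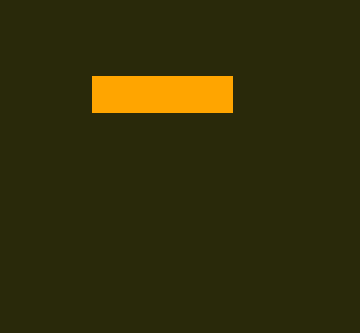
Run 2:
x0 = 92, y0 = 76, x1 = 232, y1 = 112, fill = 'orange'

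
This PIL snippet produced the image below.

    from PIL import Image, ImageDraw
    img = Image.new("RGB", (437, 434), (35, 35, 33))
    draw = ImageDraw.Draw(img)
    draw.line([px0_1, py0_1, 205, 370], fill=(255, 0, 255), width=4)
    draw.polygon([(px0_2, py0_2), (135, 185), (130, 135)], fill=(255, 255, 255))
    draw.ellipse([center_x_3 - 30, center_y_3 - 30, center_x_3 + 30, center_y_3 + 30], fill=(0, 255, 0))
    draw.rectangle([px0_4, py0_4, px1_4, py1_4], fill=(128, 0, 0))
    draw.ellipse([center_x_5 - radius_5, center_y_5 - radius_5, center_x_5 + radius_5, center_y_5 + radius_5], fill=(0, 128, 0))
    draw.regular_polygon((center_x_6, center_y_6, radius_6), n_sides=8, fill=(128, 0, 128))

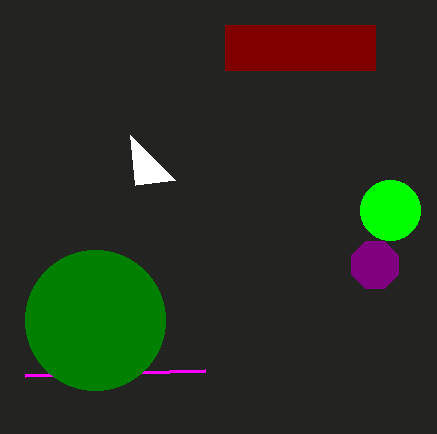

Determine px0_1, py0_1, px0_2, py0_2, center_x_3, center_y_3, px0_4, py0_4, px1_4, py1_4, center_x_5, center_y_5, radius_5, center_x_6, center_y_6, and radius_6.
px0_1 = 25; py0_1 = 375; px0_2 = 175; py0_2 = 180; center_x_3 = 390; center_y_3 = 210; px0_4 = 225; py0_4 = 25; px1_4 = 375; py1_4 = 70; center_x_5 = 95; center_y_5 = 320; radius_5 = 70; center_x_6 = 375; center_y_6 = 265; radius_6 = 25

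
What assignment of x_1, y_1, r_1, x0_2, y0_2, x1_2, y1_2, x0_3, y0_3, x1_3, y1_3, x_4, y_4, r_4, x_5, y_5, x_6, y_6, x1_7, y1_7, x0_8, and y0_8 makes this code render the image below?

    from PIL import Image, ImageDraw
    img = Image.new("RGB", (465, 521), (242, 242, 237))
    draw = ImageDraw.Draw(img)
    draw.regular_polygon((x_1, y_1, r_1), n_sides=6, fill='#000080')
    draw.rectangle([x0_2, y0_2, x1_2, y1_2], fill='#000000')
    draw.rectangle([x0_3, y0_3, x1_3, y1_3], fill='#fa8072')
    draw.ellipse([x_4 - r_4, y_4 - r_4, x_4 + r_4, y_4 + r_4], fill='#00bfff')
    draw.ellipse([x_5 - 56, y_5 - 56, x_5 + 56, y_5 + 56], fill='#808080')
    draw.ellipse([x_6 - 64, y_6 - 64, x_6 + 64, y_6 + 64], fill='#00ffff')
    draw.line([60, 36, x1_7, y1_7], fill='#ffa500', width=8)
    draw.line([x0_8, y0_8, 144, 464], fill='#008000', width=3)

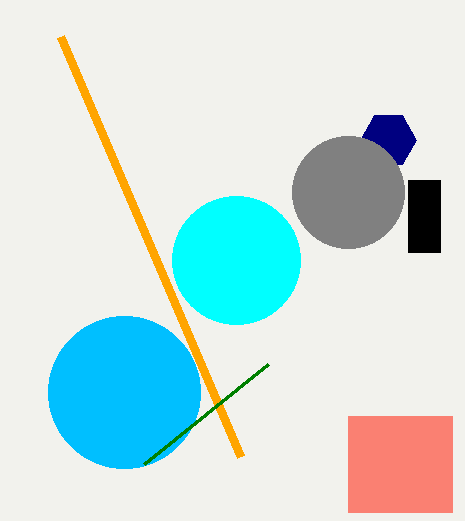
x_1 = 388, y_1 = 140, r_1 = 28, x0_2 = 408, y0_2 = 180, x1_2 = 440, y1_2 = 252, x0_3 = 348, y0_3 = 416, x1_3 = 452, y1_3 = 512, x_4 = 124, y_4 = 392, r_4 = 76, x_5 = 348, y_5 = 192, x_6 = 236, y_6 = 260, x1_7 = 240, y1_7 = 456, x0_8 = 268, y0_8 = 364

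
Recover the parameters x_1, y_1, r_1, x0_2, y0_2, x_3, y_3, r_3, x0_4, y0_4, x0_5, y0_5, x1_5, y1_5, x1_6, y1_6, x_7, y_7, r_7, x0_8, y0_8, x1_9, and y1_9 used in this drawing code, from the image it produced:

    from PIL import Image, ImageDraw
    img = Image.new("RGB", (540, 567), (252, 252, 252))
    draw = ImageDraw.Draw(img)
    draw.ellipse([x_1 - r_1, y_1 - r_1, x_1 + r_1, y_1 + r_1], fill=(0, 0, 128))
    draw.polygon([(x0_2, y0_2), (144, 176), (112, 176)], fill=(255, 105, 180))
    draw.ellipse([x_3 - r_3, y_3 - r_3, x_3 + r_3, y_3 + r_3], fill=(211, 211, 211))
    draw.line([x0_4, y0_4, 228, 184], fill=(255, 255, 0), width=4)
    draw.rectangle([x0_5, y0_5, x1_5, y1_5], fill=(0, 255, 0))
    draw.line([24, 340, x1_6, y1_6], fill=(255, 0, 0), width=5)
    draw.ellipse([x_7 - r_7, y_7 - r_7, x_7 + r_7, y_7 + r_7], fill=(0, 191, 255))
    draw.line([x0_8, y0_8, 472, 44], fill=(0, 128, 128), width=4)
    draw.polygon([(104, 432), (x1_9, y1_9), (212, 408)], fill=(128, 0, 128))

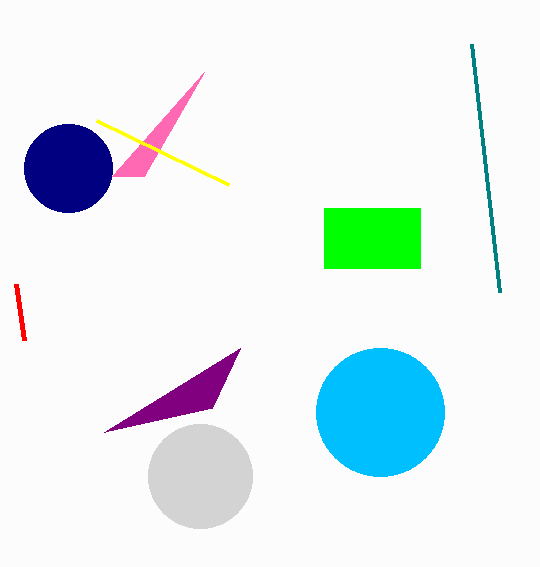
x_1 = 68, y_1 = 168, r_1 = 44, x0_2 = 204, y0_2 = 72, x_3 = 200, y_3 = 476, r_3 = 52, x0_4 = 96, y0_4 = 120, x0_5 = 324, y0_5 = 208, x1_5 = 420, y1_5 = 268, x1_6 = 16, y1_6 = 284, x_7 = 380, y_7 = 412, r_7 = 64, x0_8 = 500, y0_8 = 292, x1_9 = 240, y1_9 = 348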